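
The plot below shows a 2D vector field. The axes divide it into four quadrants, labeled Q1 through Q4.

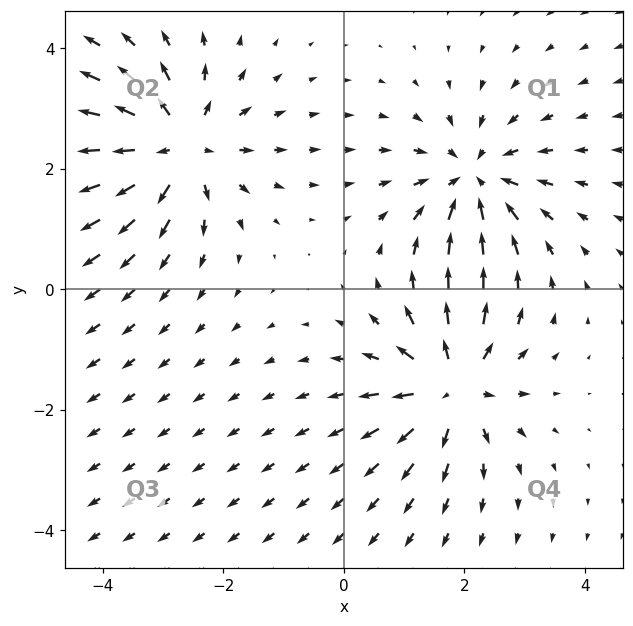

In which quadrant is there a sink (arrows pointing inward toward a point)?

Q1

The sink sits at approximately (2.2, 1.8), which lies in quadrant Q1. The divergence there is about -5, negative as expected for a sink.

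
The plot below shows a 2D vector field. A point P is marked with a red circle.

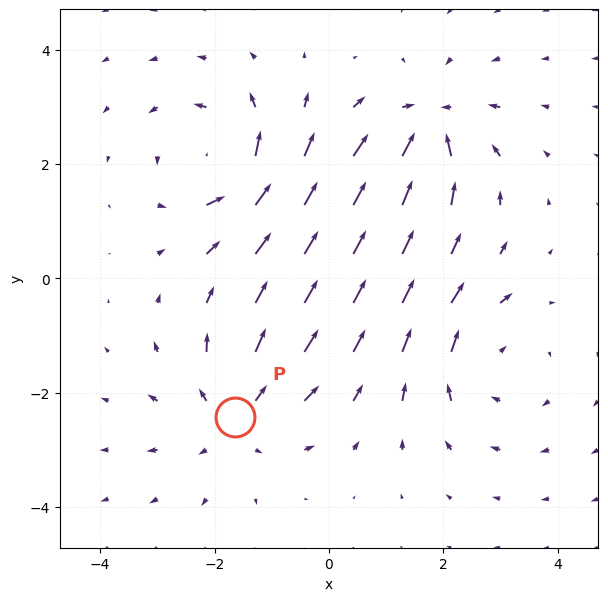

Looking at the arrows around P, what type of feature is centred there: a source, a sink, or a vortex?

At P (-1.6, -2.4) the arrows spread outward. Divergence about +5, curl ≈0 — positive divergence with near-zero curl is a source.

source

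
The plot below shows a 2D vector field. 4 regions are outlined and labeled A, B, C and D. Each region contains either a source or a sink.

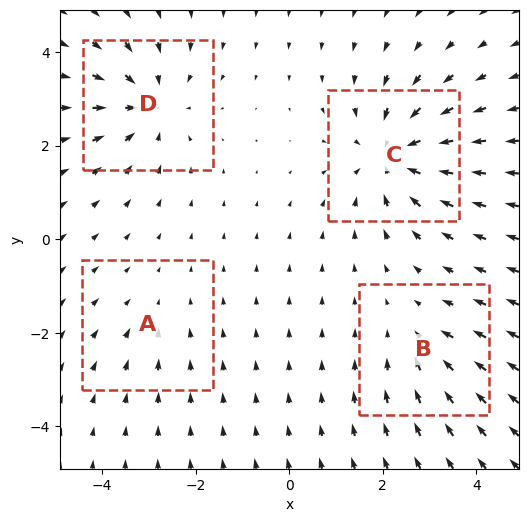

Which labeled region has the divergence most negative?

Divergence at each region's feature centre — A: about -2, B: about -3, C: about -6, D: about -5. Region C is most negative.

C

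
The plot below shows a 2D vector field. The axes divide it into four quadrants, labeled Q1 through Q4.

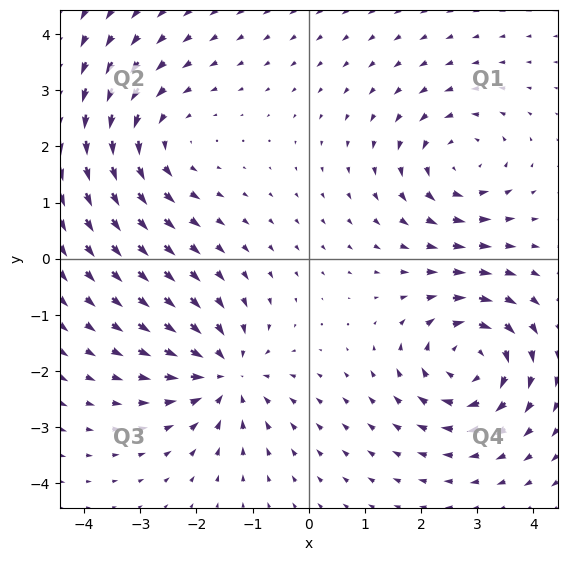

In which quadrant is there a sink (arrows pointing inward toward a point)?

Q3

The sink sits at approximately (-1.5, -2.1), which lies in quadrant Q3. The divergence there is about -4, negative as expected for a sink.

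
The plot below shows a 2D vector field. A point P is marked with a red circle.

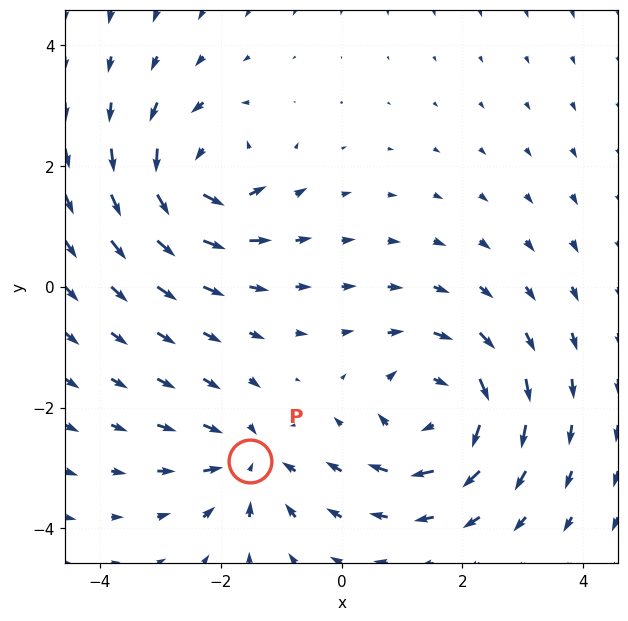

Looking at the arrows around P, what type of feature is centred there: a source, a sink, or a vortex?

At P (-1.5, -2.9) the arrows converge inward. Divergence about -4, curl ≈0 — negative divergence with near-zero curl is a sink.

sink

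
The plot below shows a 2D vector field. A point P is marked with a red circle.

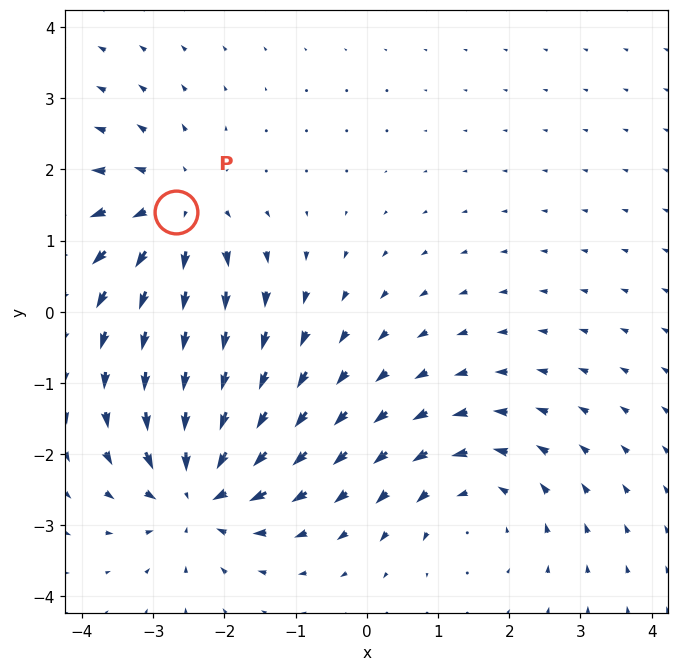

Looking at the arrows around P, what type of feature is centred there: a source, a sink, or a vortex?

At P (-2.7, 1.4) the arrows spread outward. Divergence about +4, curl ≈0 — positive divergence with near-zero curl is a source.

source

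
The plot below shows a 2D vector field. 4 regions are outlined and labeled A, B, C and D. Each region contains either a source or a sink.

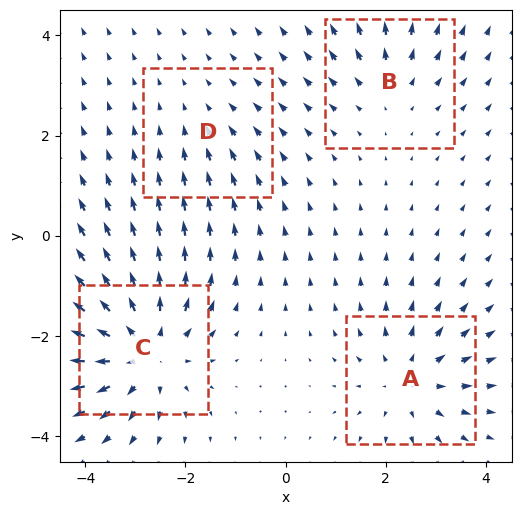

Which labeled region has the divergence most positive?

Divergence at each region's feature centre — A: about +5, B: about +3, C: about +7, D: about -2. Region C is most positive.

C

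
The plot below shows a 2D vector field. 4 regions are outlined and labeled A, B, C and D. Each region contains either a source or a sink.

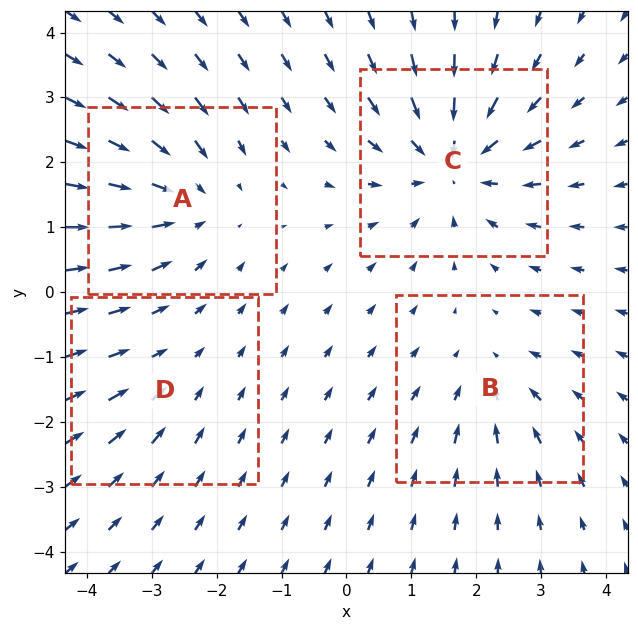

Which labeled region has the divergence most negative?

C

Divergence at each region's feature centre — A: about -5, B: about -3, C: about -6, D: about -2. Region C is most negative.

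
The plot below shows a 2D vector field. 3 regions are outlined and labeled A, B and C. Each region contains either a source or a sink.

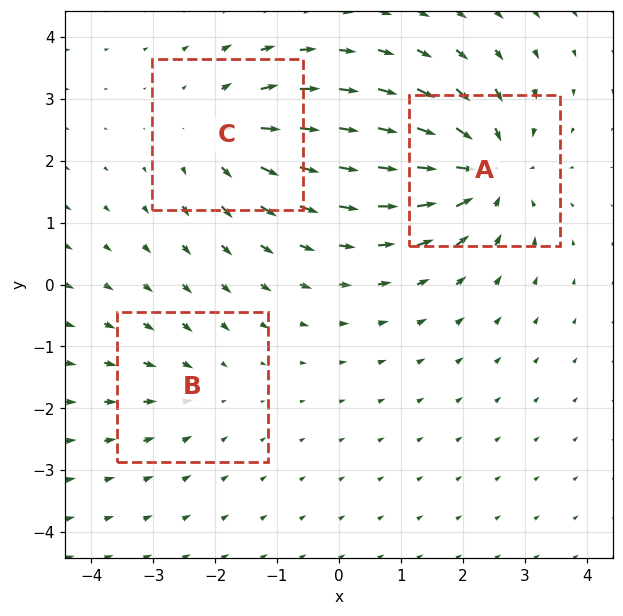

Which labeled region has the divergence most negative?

Divergence at each region's feature centre — A: about -5, B: about -2, C: about +3. Region A is most negative.

A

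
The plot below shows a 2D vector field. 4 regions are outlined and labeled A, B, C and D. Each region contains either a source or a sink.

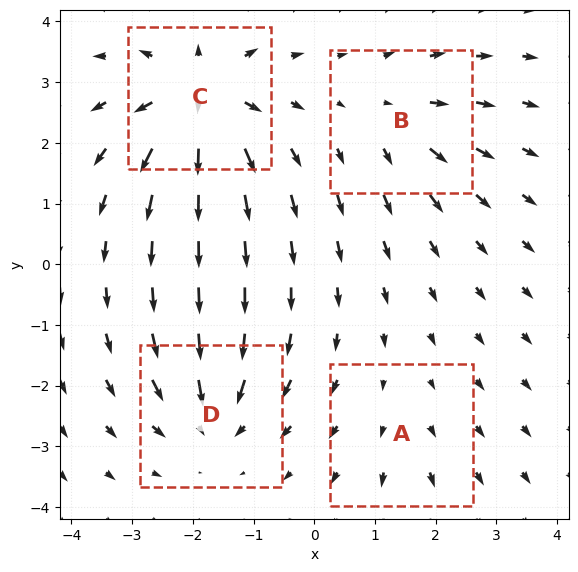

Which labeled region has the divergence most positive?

C

Divergence at each region's feature centre — A: about +2, B: about +3, C: about +7, D: about -5. Region C is most positive.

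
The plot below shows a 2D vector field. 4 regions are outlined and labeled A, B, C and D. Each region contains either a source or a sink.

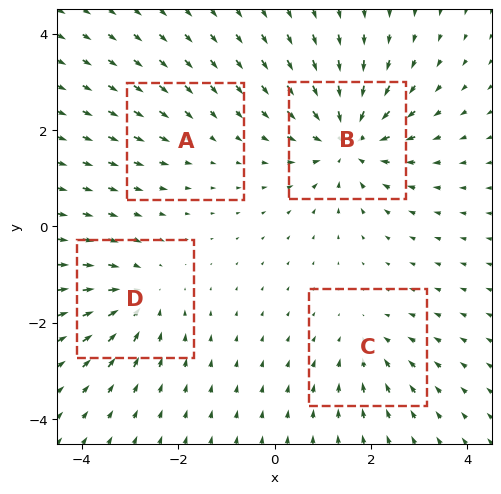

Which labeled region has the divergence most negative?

Divergence at each region's feature centre — A: about -2, B: about -7, C: about -3, D: about -5. Region B is most negative.

B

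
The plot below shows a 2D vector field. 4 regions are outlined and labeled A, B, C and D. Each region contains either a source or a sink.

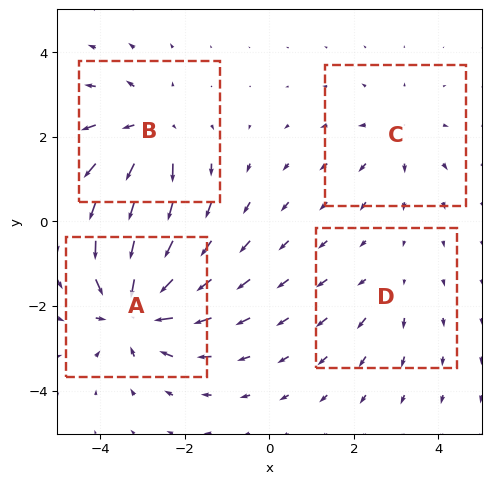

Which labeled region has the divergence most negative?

Divergence at each region's feature centre — A: about -7, B: about +5, C: about +3, D: about +2. Region A is most negative.

A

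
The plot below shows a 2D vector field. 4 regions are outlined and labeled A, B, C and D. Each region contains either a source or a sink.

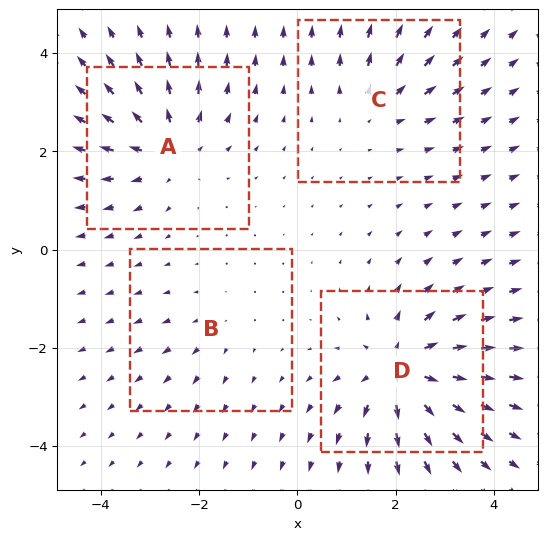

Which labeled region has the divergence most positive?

D

Divergence at each region's feature centre — A: about +5, B: about +2, C: about +3, D: about +6. Region D is most positive.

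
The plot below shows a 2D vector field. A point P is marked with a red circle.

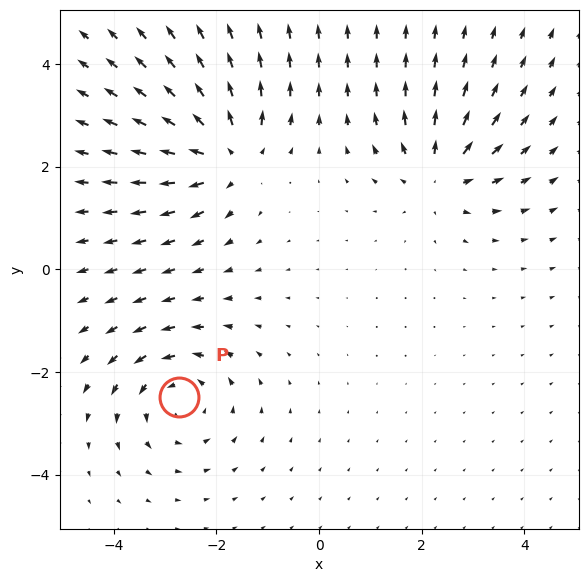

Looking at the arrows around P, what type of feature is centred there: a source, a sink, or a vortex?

At P (-2.7, -2.5) the arrows circulate counterclockwise. Divergence ≈0, curl about +4 — near-zero divergence with nonzero curl is a vortex.

vortex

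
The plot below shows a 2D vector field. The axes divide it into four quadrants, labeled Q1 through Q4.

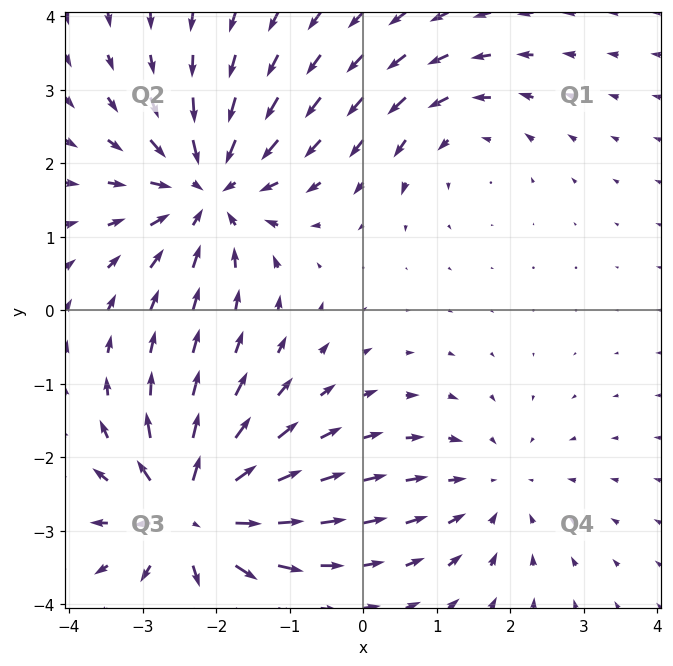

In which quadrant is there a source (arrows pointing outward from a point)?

The source sits at approximately (-2.3, -2.7), which lies in quadrant Q3. The divergence there is about +7, positive as expected for a source.

Q3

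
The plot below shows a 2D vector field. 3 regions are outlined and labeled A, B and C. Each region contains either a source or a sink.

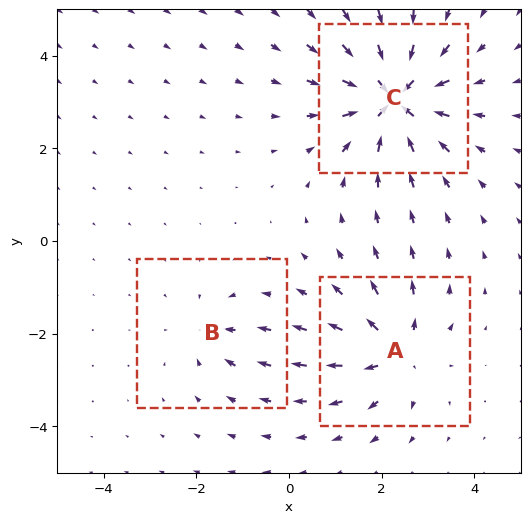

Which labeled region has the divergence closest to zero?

B

Divergence at each region's feature centre — A: about +4, B: about -3, C: about -7. Region B is closest to zero.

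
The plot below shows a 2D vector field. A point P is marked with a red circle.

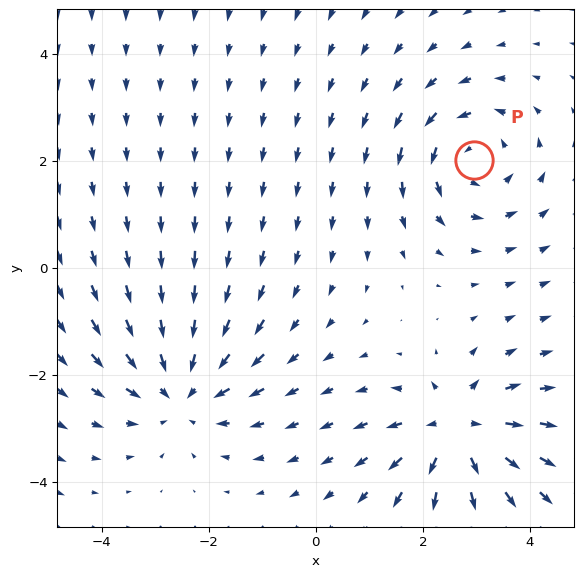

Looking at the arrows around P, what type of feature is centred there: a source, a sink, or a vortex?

vortex

At P (3.0, 2.0) the arrows circulate counterclockwise. Divergence ≈0, curl about +4 — near-zero divergence with nonzero curl is a vortex.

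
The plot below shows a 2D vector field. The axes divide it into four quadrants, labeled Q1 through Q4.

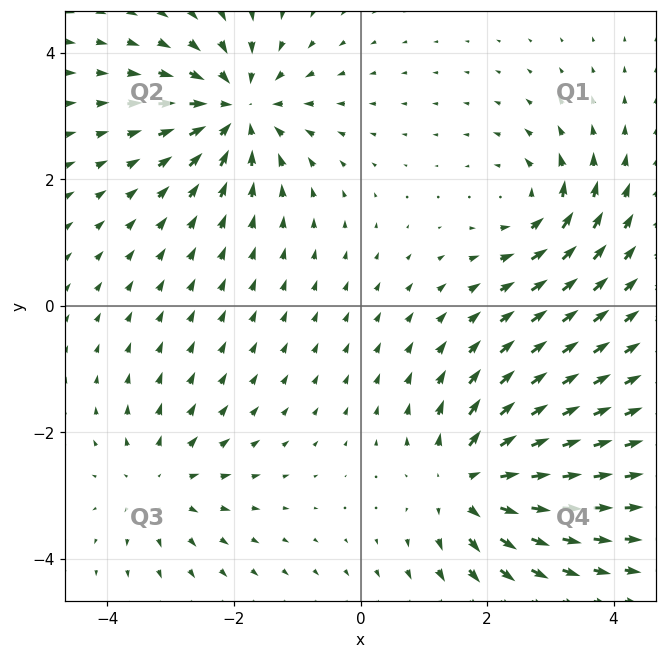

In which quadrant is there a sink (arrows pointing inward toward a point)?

The sink sits at approximately (-1.9, 3.1), which lies in quadrant Q2. The divergence there is about -6, negative as expected for a sink.

Q2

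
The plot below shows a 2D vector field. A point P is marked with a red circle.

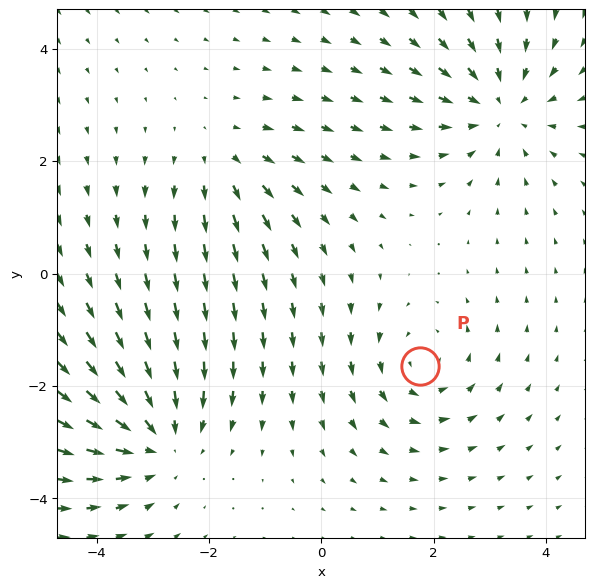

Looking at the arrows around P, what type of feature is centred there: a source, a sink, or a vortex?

At P (1.8, -1.6) the arrows circulate counterclockwise. Divergence ≈0, curl about +3 — near-zero divergence with nonzero curl is a vortex.

vortex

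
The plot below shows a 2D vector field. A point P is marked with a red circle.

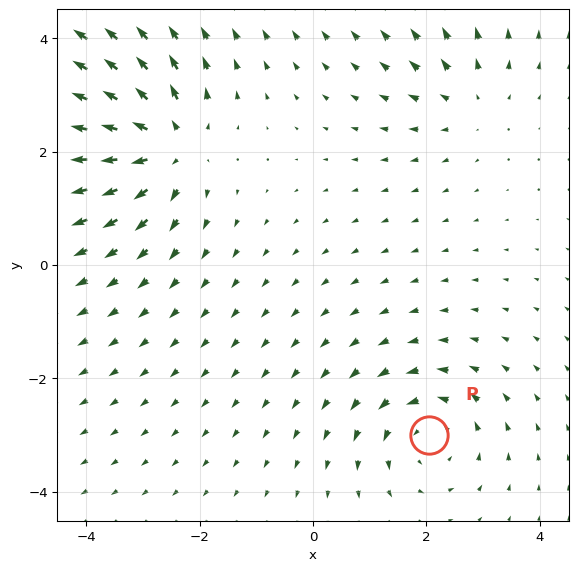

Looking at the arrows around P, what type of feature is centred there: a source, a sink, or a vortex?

At P (2.1, -3.0) the arrows circulate counterclockwise. Divergence ≈0, curl about +4 — near-zero divergence with nonzero curl is a vortex.

vortex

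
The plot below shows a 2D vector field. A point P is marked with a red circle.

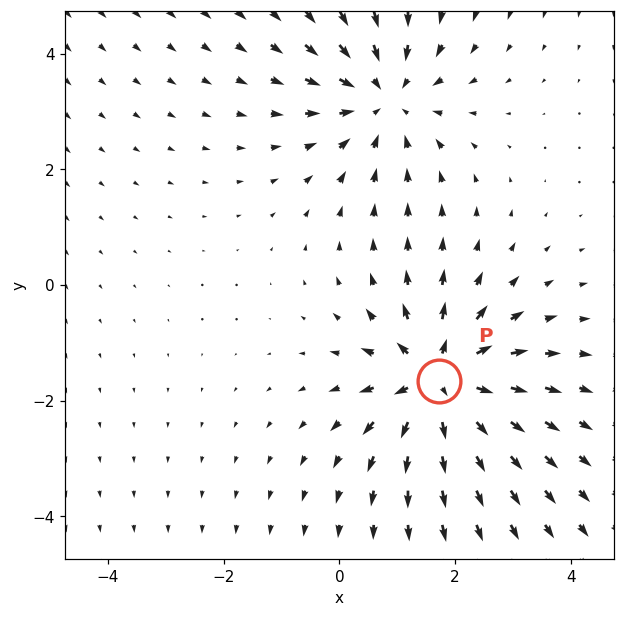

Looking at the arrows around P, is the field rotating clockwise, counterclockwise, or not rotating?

Near P at (1.7, -1.7) the arrows show no circulation. The curl there is ≈0.

not rotating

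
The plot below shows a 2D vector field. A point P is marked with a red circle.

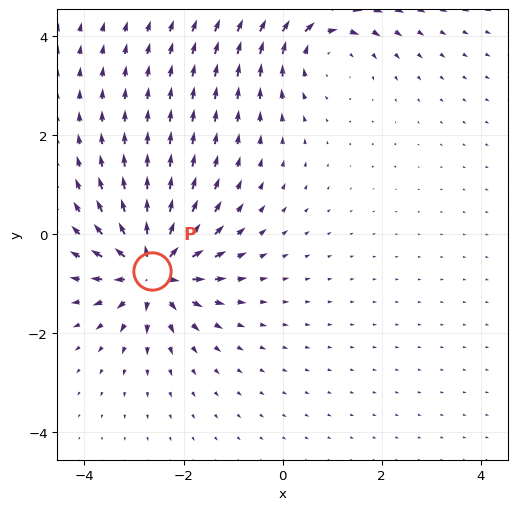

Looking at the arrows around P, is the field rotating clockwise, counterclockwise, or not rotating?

Near P at (-2.6, -0.7) the arrows show no circulation. The curl there is ≈0.

not rotating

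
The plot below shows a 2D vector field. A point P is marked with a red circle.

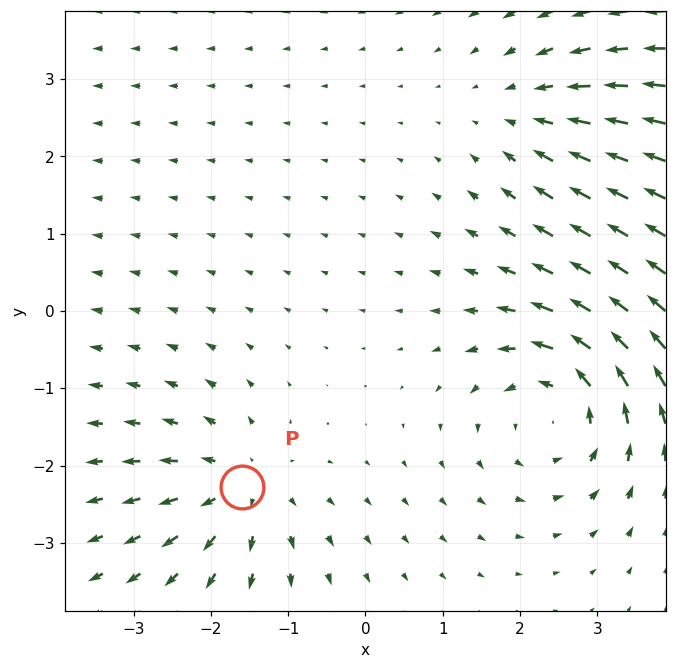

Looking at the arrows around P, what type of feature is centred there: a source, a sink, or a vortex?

source

At P (-1.6, -2.3) the arrows spread outward. Divergence about +4, curl ≈0 — positive divergence with near-zero curl is a source.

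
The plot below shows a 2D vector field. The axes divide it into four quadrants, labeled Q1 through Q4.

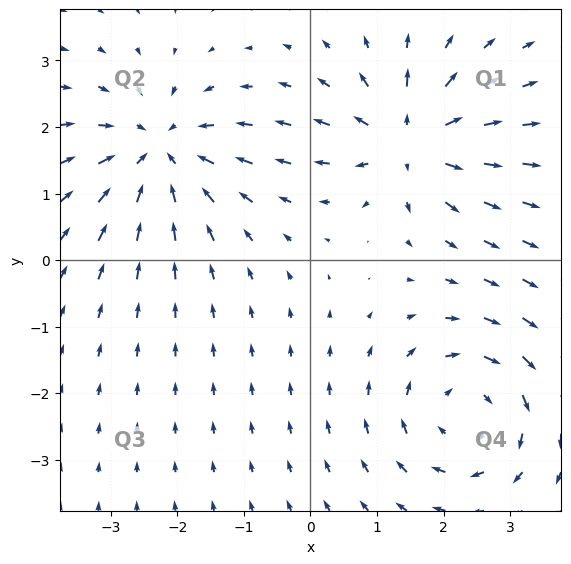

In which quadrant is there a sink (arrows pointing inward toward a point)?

Q2

The sink sits at approximately (-2.3, 1.6), which lies in quadrant Q2. The divergence there is about -5, negative as expected for a sink.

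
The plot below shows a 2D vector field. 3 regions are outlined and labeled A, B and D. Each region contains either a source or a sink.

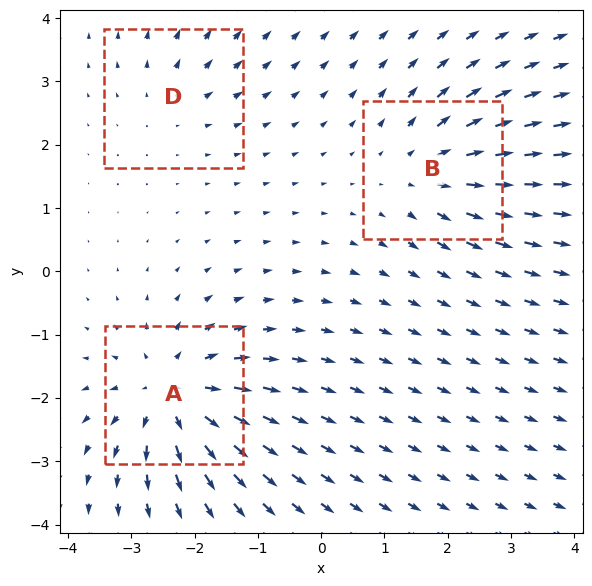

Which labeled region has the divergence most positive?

A

Divergence at each region's feature centre — A: about +5, B: about +3, D: about +2. Region A is most positive.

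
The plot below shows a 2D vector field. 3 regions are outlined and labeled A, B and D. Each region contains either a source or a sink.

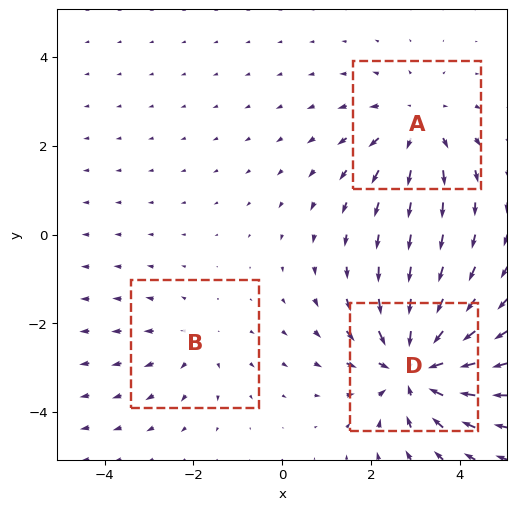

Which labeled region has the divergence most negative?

D

Divergence at each region's feature centre — A: about +3, B: about +2, D: about -5. Region D is most negative.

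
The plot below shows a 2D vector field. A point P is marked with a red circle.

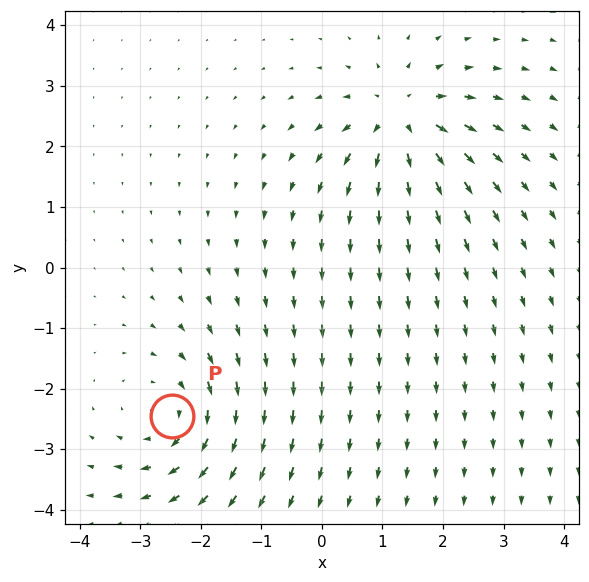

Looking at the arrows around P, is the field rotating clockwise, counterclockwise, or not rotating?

Near P at (-2.5, -2.4) the arrows circulate clockwise. The curl (z-component) there is about -4; negative curl means clockwise rotation.

clockwise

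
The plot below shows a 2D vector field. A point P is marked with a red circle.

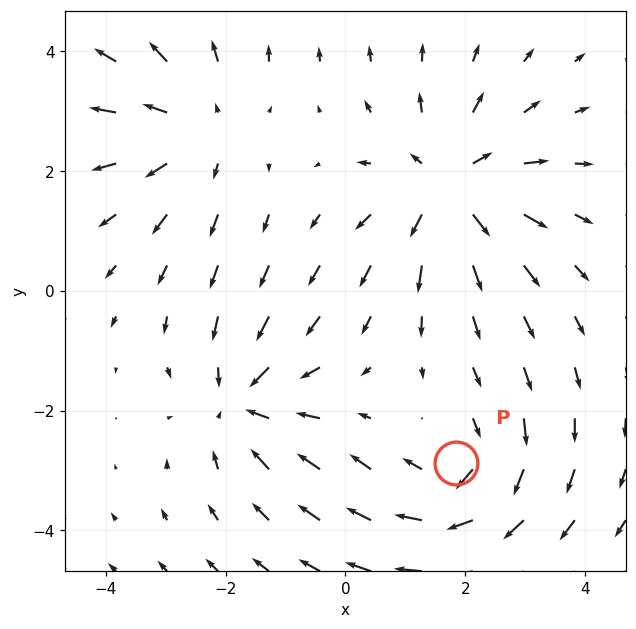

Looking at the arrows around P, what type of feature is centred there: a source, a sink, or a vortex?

vortex

At P (1.8, -2.9) the arrows circulate clockwise. Divergence ≈0, curl about -4 — near-zero divergence with nonzero curl is a vortex.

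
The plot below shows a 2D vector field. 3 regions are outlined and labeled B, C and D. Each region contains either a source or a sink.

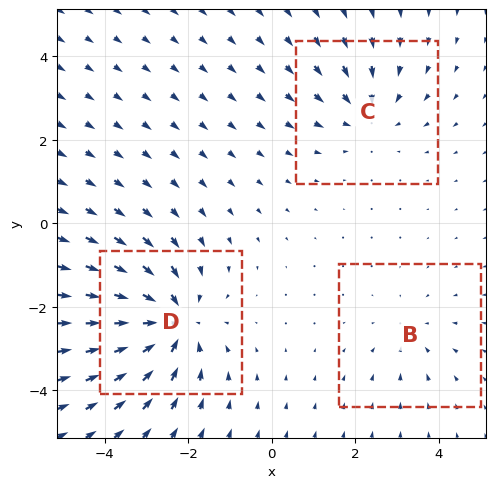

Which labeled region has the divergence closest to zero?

Divergence at each region's feature centre — B: about -2, C: about -3, D: about -5. Region B is closest to zero.

B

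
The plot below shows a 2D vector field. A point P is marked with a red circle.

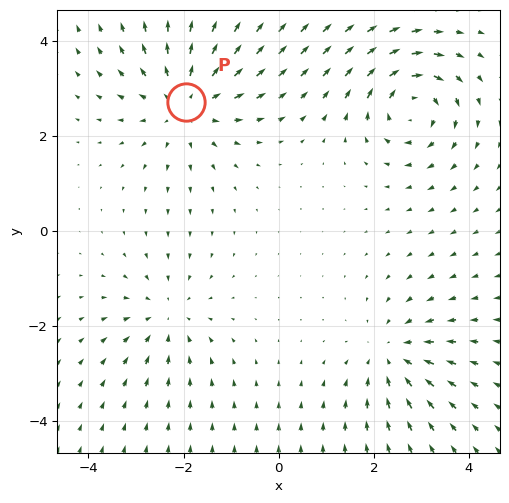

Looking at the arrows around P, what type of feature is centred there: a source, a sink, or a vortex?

source

At P (-2.0, 2.7) the arrows spread outward. Divergence about +4, curl ≈0 — positive divergence with near-zero curl is a source.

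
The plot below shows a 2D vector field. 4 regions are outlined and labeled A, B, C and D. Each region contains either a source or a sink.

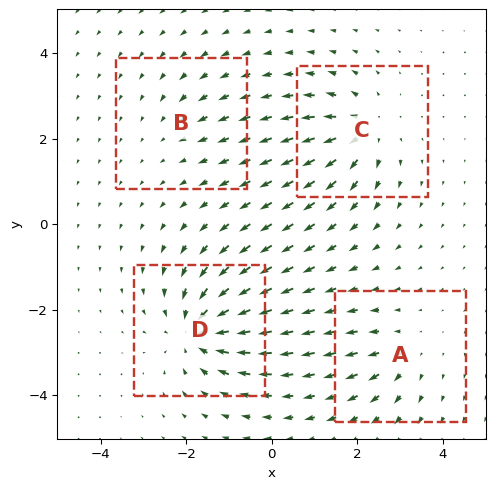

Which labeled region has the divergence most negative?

D

Divergence at each region's feature centre — A: about +4, B: about -2, C: about +6, D: about -7. Region D is most negative.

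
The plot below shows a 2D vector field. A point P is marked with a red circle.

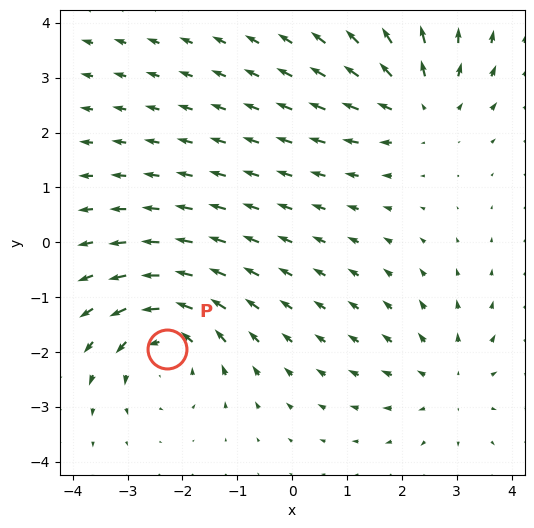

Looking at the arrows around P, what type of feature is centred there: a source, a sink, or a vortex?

At P (-2.3, -1.9) the arrows circulate counterclockwise. Divergence ≈0, curl about +4 — near-zero divergence with nonzero curl is a vortex.

vortex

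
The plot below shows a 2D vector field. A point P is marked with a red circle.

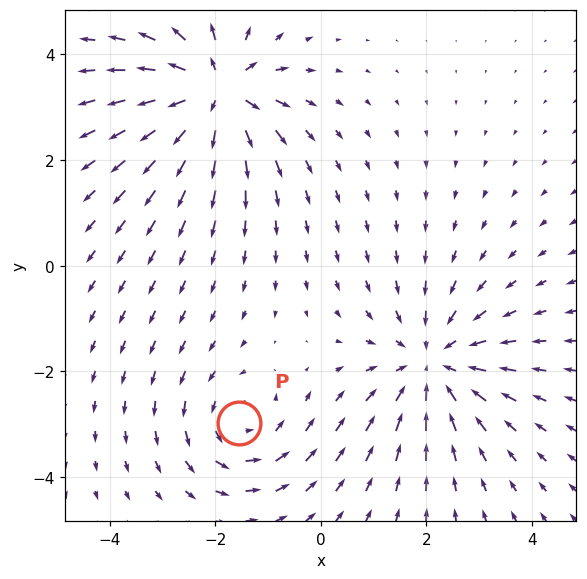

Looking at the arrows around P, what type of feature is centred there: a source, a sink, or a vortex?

vortex

At P (-1.6, -3.0) the arrows circulate counterclockwise. Divergence ≈0, curl about +3 — near-zero divergence with nonzero curl is a vortex.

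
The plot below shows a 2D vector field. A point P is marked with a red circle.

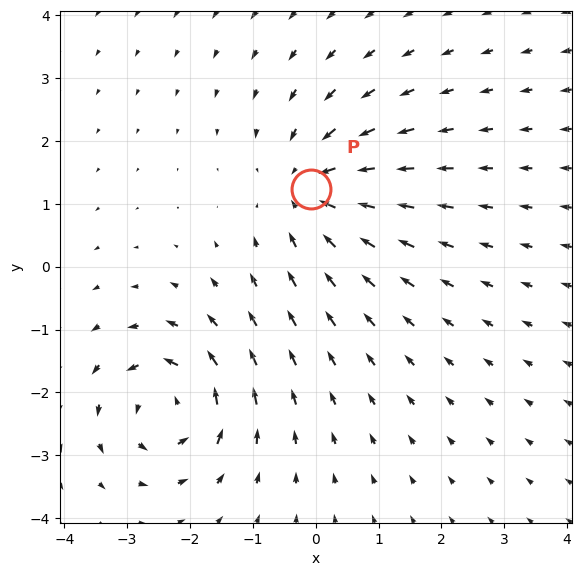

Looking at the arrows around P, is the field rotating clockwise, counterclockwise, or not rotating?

not rotating

Near P at (-0.1, 1.2) the arrows show no circulation. The curl there is ≈0.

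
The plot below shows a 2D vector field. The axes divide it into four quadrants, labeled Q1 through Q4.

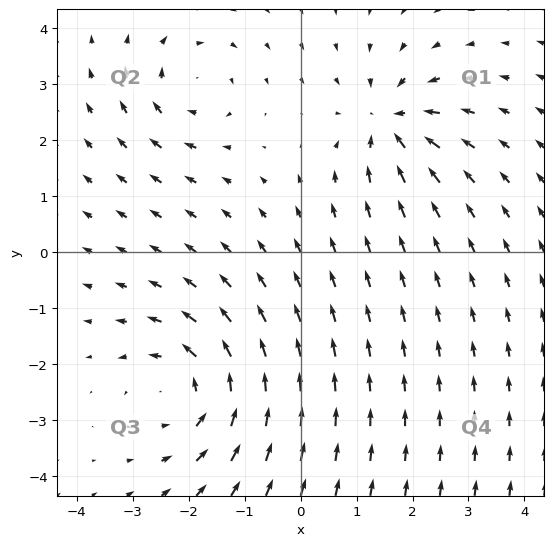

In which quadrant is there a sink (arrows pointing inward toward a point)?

Q1

The sink sits at approximately (1.6, 2.3), which lies in quadrant Q1. The divergence there is about -4, negative as expected for a sink.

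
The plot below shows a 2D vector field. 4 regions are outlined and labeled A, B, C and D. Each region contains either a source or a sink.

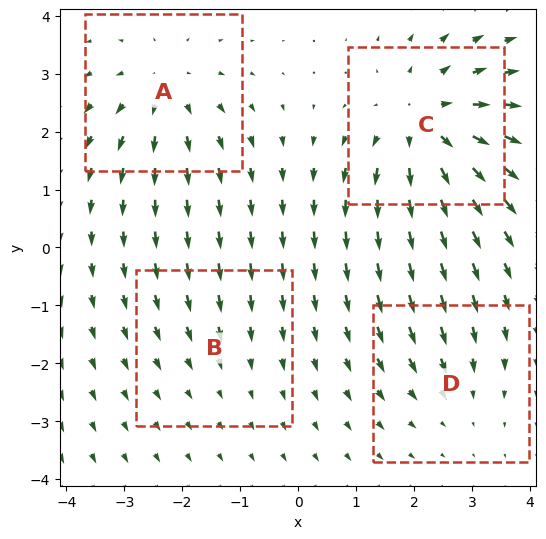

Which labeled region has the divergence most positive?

C

Divergence at each region's feature centre — A: about +4, B: about -2, C: about +6, D: about -3. Region C is most positive.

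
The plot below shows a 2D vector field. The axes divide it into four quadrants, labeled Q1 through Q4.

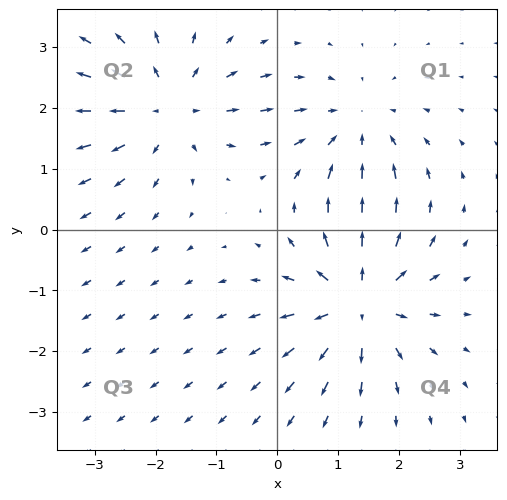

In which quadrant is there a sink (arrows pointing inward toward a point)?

The sink sits at approximately (1.3, 1.6), which lies in quadrant Q1. The divergence there is about -3, negative as expected for a sink.

Q1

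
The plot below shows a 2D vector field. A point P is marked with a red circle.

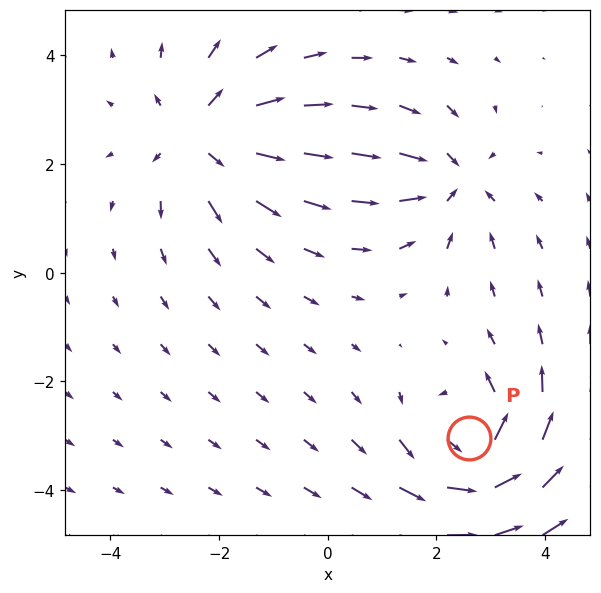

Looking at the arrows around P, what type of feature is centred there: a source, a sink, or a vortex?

At P (2.6, -3.0) the arrows circulate counterclockwise. Divergence ≈0, curl about +5 — near-zero divergence with nonzero curl is a vortex.

vortex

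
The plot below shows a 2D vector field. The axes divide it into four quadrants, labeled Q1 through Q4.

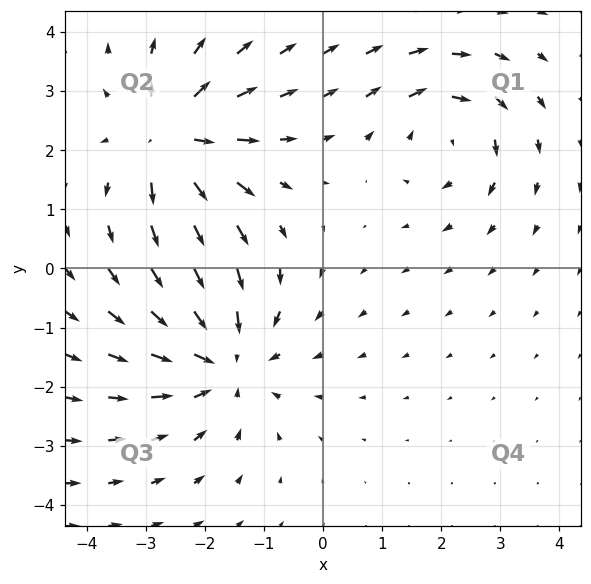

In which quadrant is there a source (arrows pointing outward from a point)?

The source sits at approximately (-2.6, 2.2), which lies in quadrant Q2. The divergence there is about +5, positive as expected for a source.

Q2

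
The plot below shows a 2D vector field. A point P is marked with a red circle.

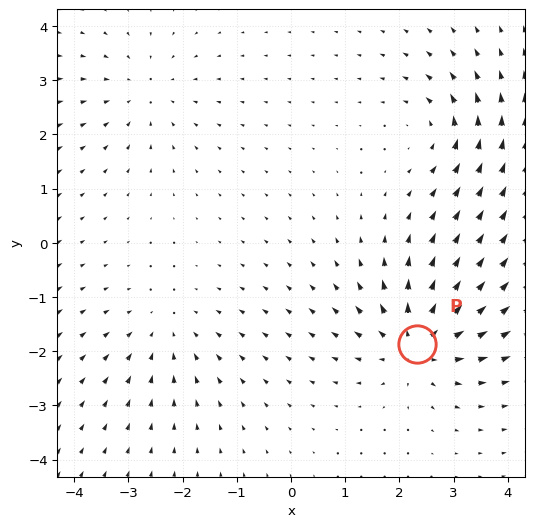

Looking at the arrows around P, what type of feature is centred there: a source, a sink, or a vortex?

At P (2.3, -1.9) the arrows spread outward. Divergence about +5, curl ≈0 — positive divergence with near-zero curl is a source.

source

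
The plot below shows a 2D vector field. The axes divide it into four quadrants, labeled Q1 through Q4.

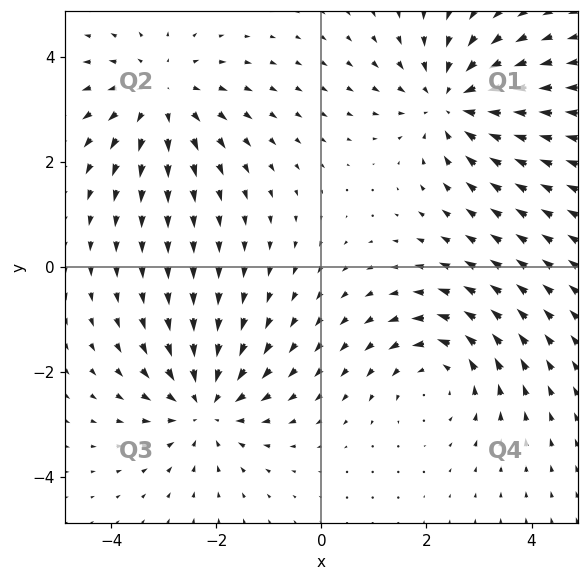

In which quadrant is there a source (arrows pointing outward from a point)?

The source sits at approximately (-3.1, 3.3), which lies in quadrant Q2. The divergence there is about +4, positive as expected for a source.

Q2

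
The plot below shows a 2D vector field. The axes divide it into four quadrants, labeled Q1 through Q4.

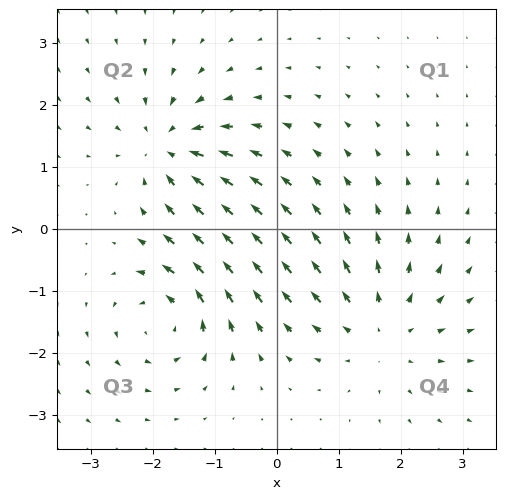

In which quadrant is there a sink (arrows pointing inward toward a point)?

The sink sits at approximately (-1.7, 1.3), which lies in quadrant Q2. The divergence there is about -6, negative as expected for a sink.

Q2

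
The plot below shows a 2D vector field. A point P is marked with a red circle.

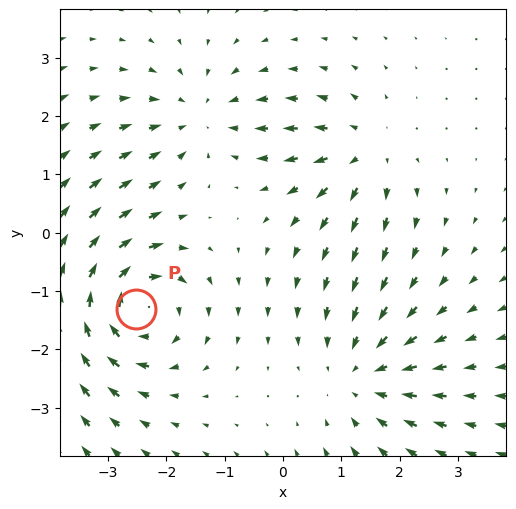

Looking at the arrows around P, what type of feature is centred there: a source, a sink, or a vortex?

vortex

At P (-2.5, -1.3) the arrows circulate clockwise. Divergence ≈0, curl about -6 — near-zero divergence with nonzero curl is a vortex.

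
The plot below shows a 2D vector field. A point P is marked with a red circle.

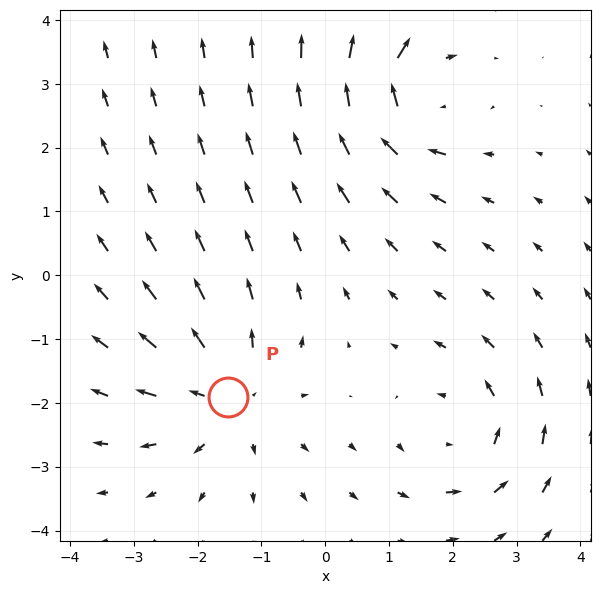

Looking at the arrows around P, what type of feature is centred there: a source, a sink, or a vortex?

source

At P (-1.5, -1.9) the arrows spread outward. Divergence about +4, curl ≈0 — positive divergence with near-zero curl is a source.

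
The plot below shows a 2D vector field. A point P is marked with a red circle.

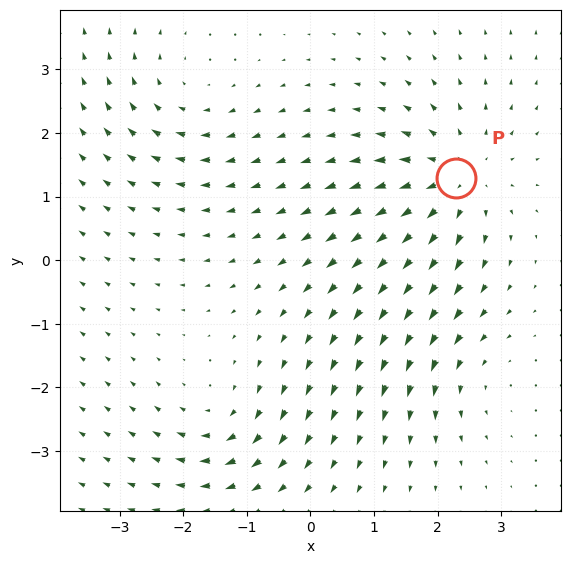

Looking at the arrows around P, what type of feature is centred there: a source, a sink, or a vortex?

source

At P (2.3, 1.3) the arrows spread outward. Divergence about +5, curl ≈0 — positive divergence with near-zero curl is a source.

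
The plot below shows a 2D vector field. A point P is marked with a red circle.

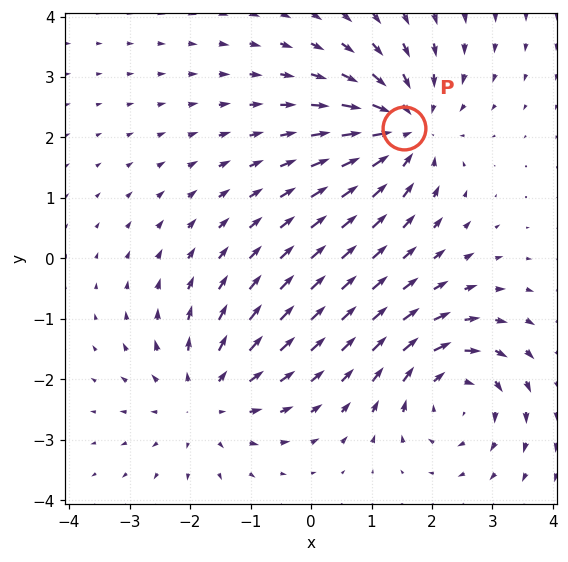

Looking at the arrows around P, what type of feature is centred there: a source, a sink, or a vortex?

At P (1.5, 2.2) the arrows converge inward. Divergence about -5, curl ≈0 — negative divergence with near-zero curl is a sink.

sink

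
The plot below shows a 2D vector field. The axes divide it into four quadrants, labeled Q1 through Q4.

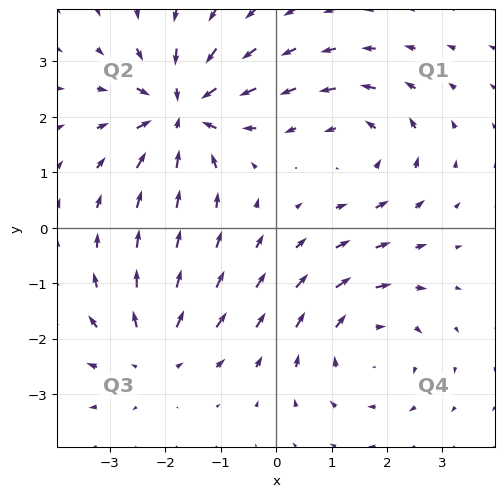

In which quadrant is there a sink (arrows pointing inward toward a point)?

The sink sits at approximately (-1.7, 2.1), which lies in quadrant Q2. The divergence there is about -5, negative as expected for a sink.

Q2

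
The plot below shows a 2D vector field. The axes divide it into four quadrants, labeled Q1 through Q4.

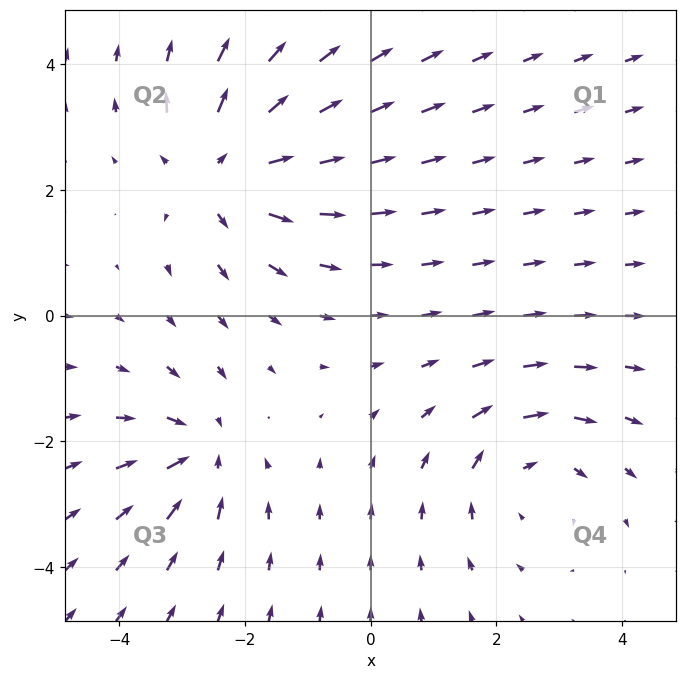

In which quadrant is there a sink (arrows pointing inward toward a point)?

The sink sits at approximately (-2.7, -2.2), which lies in quadrant Q3. The divergence there is about -4, negative as expected for a sink.

Q3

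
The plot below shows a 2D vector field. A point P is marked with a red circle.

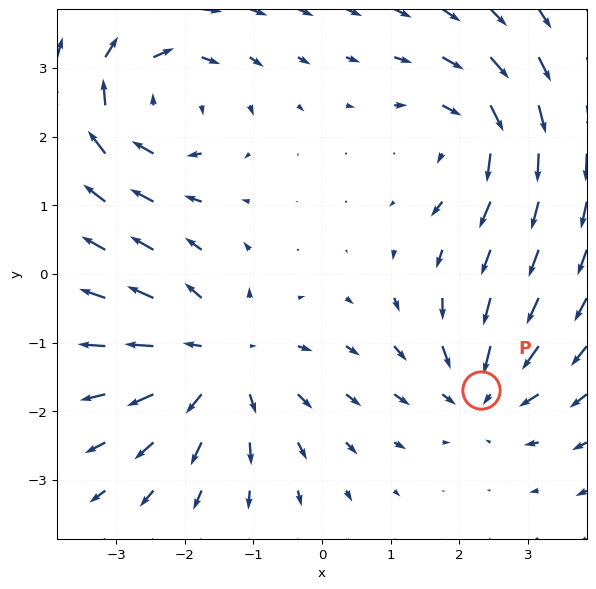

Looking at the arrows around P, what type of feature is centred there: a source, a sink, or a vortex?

At P (2.3, -1.7) the arrows converge inward. Divergence about -4, curl ≈0 — negative divergence with near-zero curl is a sink.

sink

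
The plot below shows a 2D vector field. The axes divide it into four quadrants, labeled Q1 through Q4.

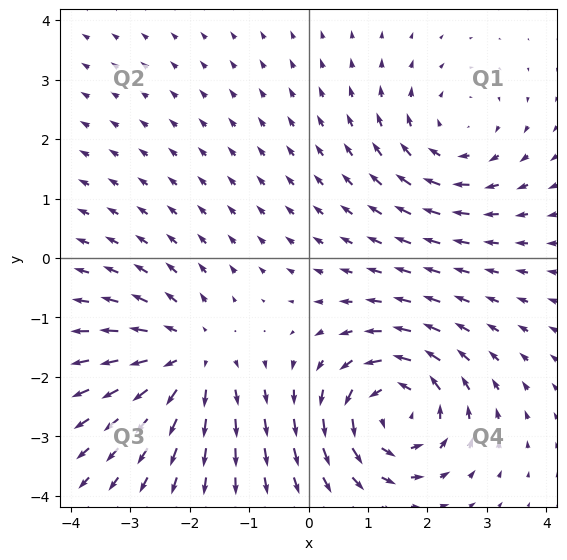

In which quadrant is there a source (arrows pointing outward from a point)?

Q3

The source sits at approximately (-2.0, -1.7), which lies in quadrant Q3. The divergence there is about +4, positive as expected for a source.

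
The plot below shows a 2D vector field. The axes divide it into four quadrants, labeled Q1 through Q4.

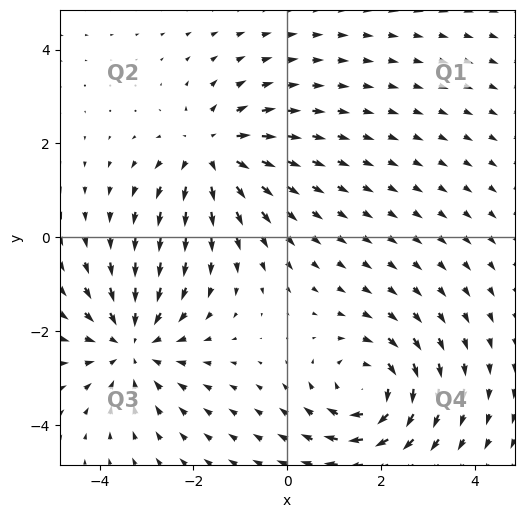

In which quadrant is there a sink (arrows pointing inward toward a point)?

Q3

The sink sits at approximately (-3.3, -2.3), which lies in quadrant Q3. The divergence there is about -4, negative as expected for a sink.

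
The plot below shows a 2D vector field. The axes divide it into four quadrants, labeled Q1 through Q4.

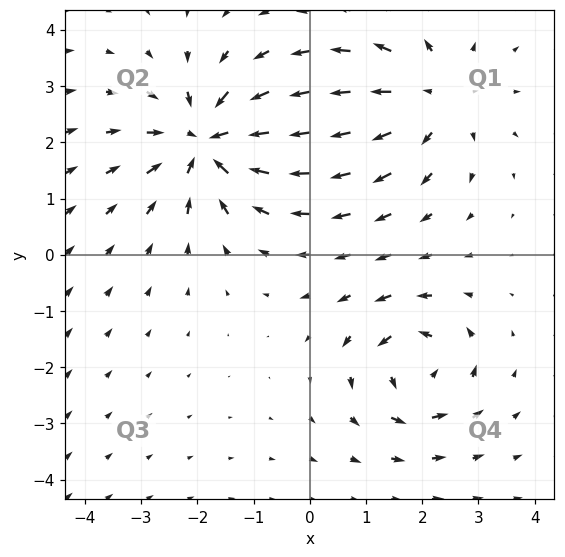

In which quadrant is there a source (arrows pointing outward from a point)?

Q1

The source sits at approximately (2.2, 2.8), which lies in quadrant Q1. The divergence there is about +3, positive as expected for a source.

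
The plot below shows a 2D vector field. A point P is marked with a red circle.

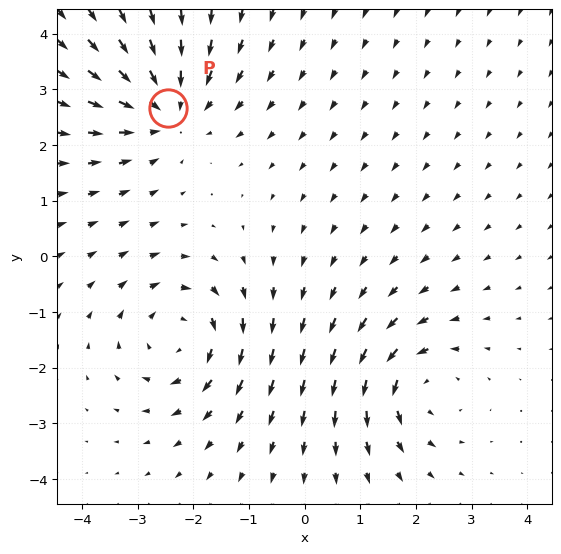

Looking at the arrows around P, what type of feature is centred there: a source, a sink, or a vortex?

At P (-2.5, 2.7) the arrows converge inward. Divergence about -4, curl ≈0 — negative divergence with near-zero curl is a sink.

sink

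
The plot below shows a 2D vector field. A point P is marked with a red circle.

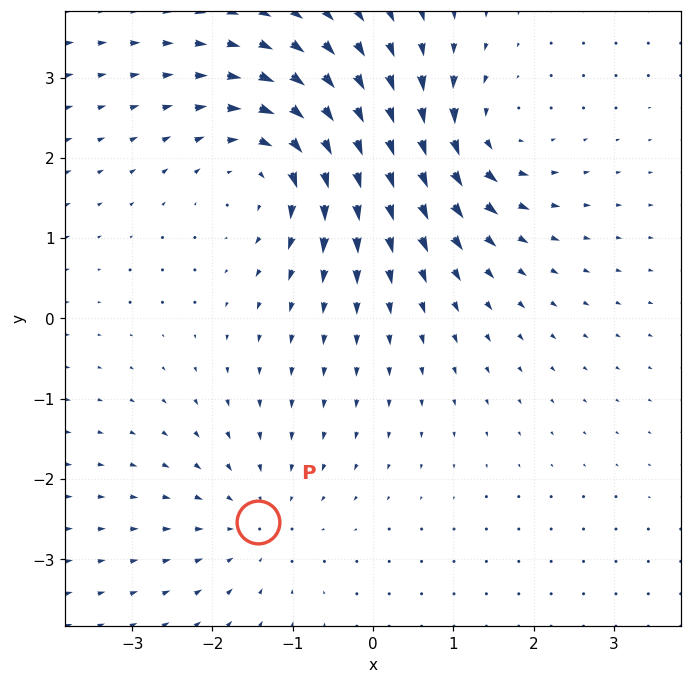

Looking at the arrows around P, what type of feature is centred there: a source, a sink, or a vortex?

At P (-1.4, -2.5) the arrows converge inward. Divergence about -3, curl ≈0 — negative divergence with near-zero curl is a sink.

sink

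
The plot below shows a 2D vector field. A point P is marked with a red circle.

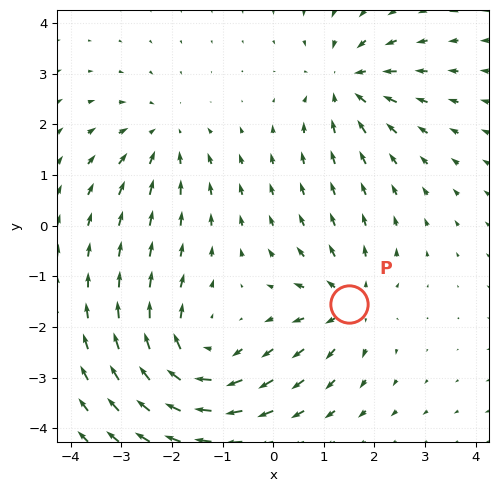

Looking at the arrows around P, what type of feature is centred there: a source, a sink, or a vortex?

source

At P (1.5, -1.5) the arrows spread outward. Divergence about +3, curl ≈0 — positive divergence with near-zero curl is a source.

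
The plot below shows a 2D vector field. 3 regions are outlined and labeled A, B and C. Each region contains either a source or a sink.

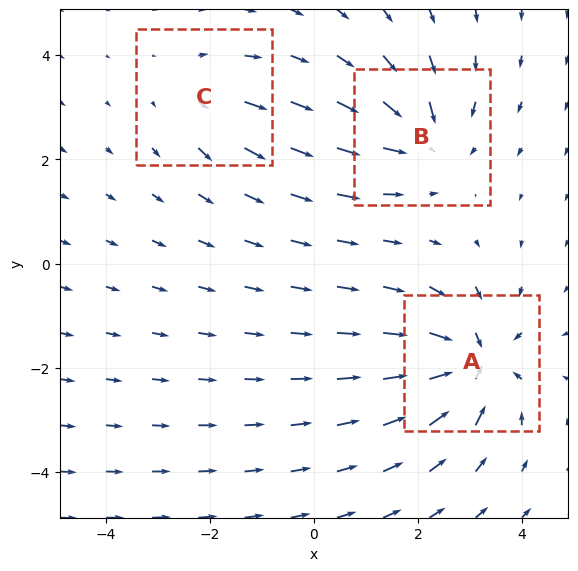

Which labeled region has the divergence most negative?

A

Divergence at each region's feature centre — A: about -6, B: about -4, C: about +3. Region A is most negative.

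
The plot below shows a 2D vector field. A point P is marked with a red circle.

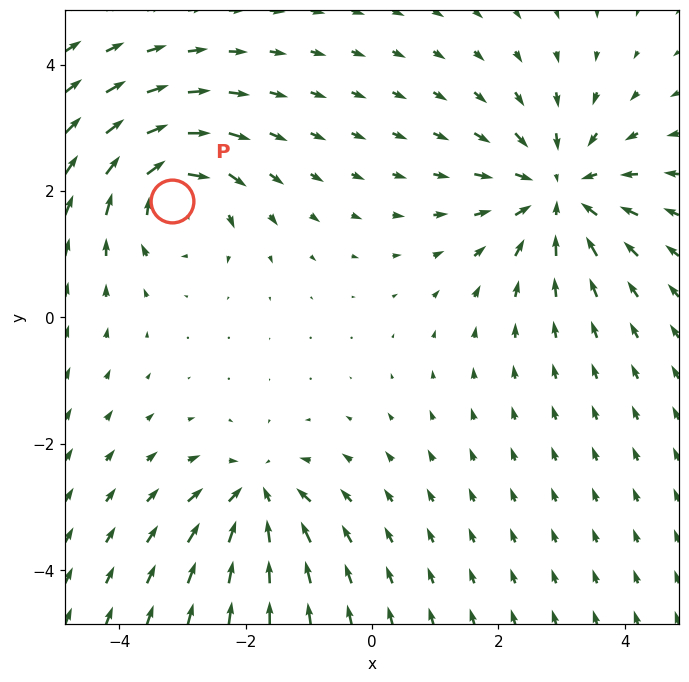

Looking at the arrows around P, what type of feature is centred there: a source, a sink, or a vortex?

At P (-3.2, 1.8) the arrows circulate clockwise. Divergence ≈0, curl about -4 — near-zero divergence with nonzero curl is a vortex.

vortex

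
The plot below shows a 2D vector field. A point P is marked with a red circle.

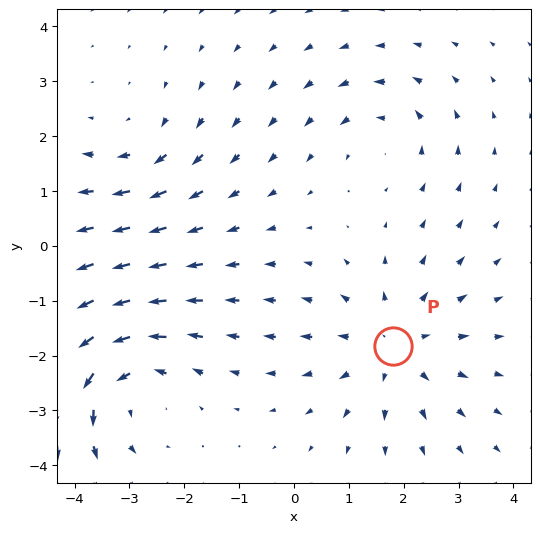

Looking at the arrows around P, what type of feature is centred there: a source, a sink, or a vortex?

At P (1.8, -1.8) the arrows spread outward. Divergence about +3, curl ≈0 — positive divergence with near-zero curl is a source.

source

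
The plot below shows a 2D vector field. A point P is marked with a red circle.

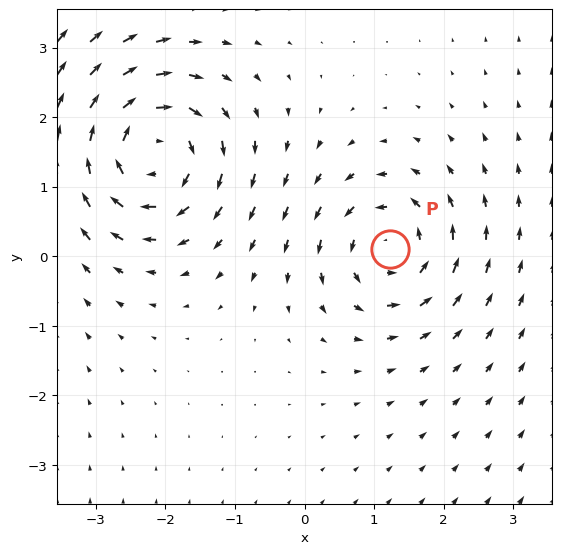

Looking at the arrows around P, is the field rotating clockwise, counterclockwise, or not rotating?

Near P at (1.2, 0.1) the arrows circulate counterclockwise. The curl (z-component) there is about +4; positive curl means counterclockwise rotation.

counterclockwise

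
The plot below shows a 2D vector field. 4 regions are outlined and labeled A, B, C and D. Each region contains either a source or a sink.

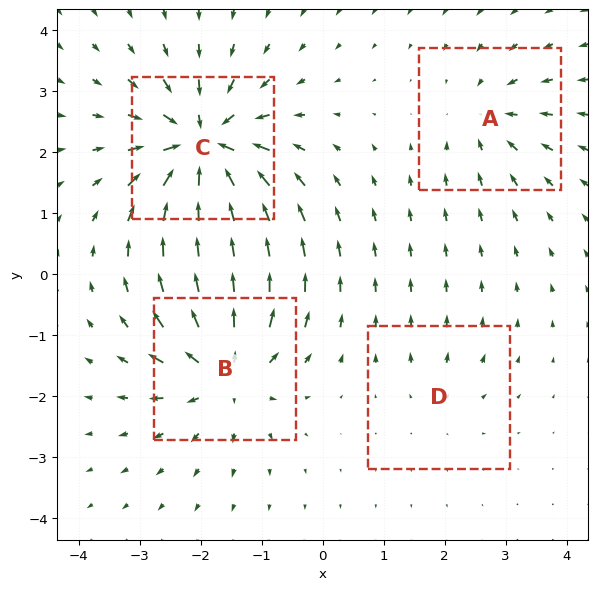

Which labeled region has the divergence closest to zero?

Divergence at each region's feature centre — A: about -4, B: about +6, C: about -8, D: about +2. Region D is closest to zero.

D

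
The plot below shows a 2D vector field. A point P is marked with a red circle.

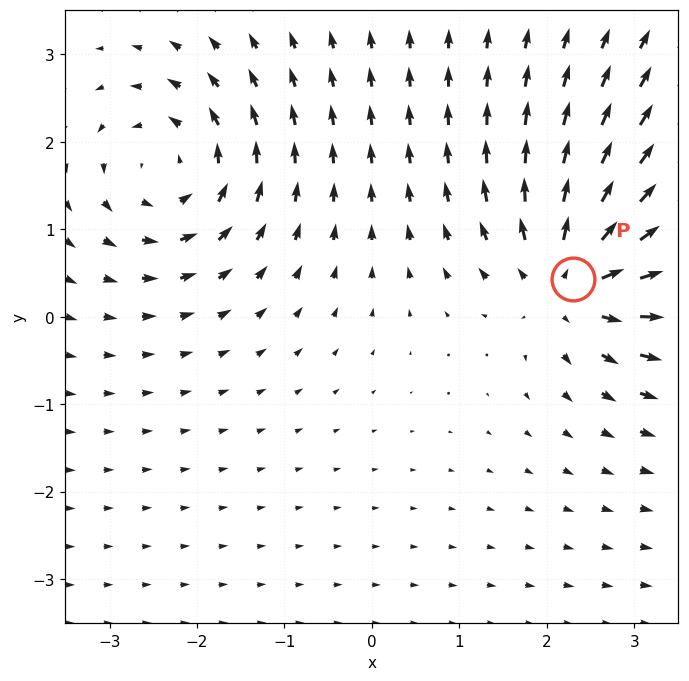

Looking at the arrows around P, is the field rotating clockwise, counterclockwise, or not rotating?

not rotating

Near P at (2.3, 0.4) the arrows show no circulation. The curl there is ≈0.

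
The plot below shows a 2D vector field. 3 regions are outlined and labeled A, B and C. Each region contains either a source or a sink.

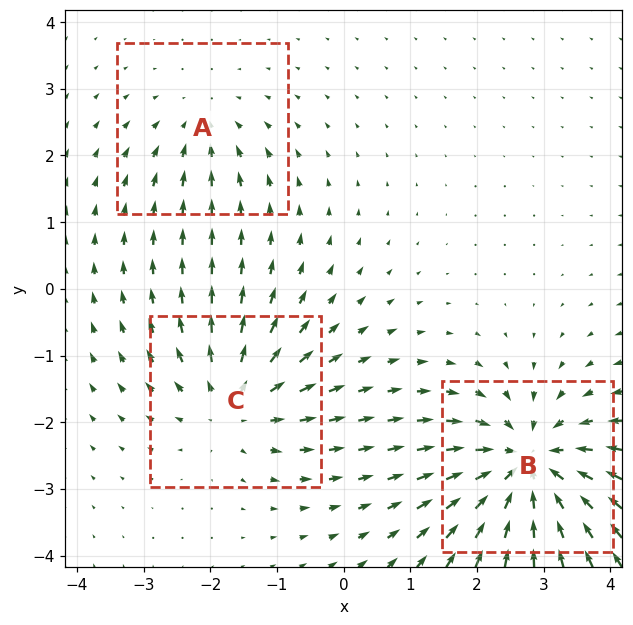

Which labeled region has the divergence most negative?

B

Divergence at each region's feature centre — A: about -2, B: about -5, C: about +4. Region B is most negative.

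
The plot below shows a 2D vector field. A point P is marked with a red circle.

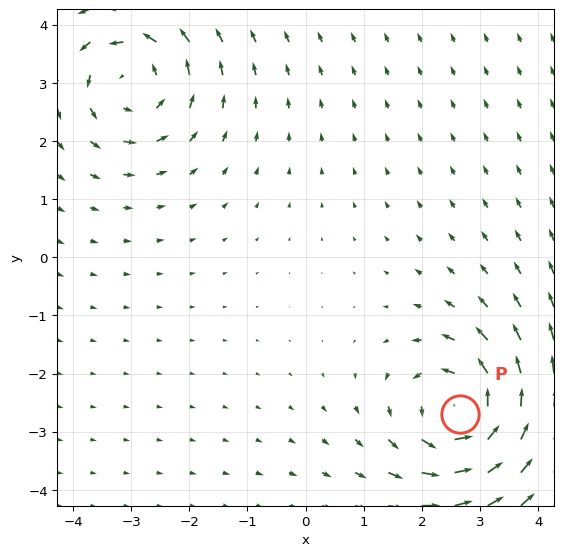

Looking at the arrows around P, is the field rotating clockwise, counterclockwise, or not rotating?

counterclockwise

Near P at (2.7, -2.7) the arrows circulate counterclockwise. The curl (z-component) there is about +5; positive curl means counterclockwise rotation.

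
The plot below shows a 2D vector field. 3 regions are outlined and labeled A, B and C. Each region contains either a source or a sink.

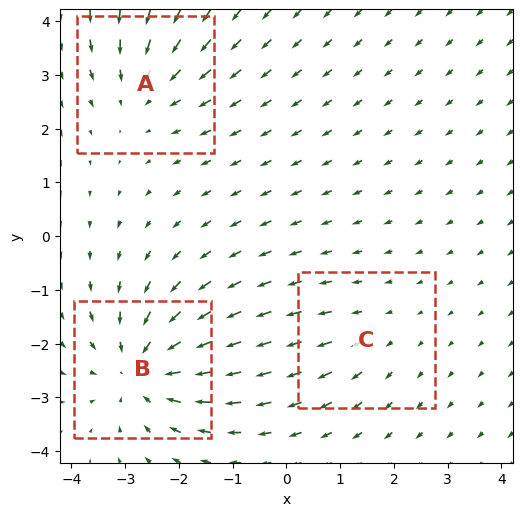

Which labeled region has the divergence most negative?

Divergence at each region's feature centre — A: about -3, B: about -4, C: about +2. Region B is most negative.

B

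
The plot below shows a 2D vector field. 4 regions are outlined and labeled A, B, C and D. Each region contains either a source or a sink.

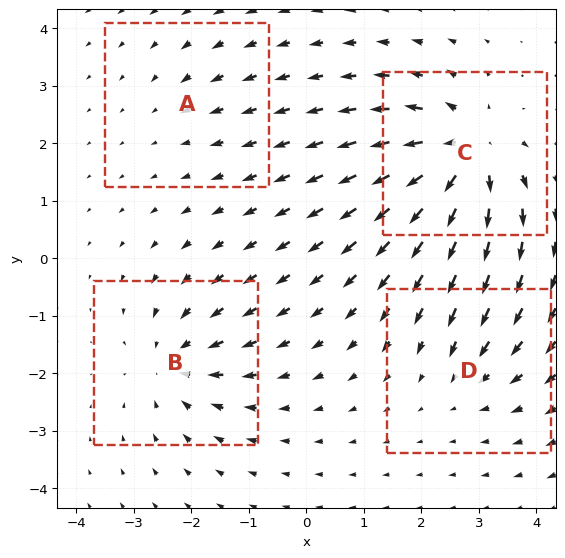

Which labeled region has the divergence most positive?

C

Divergence at each region's feature centre — A: about -2, B: about -5, C: about +8, D: about -3. Region C is most positive.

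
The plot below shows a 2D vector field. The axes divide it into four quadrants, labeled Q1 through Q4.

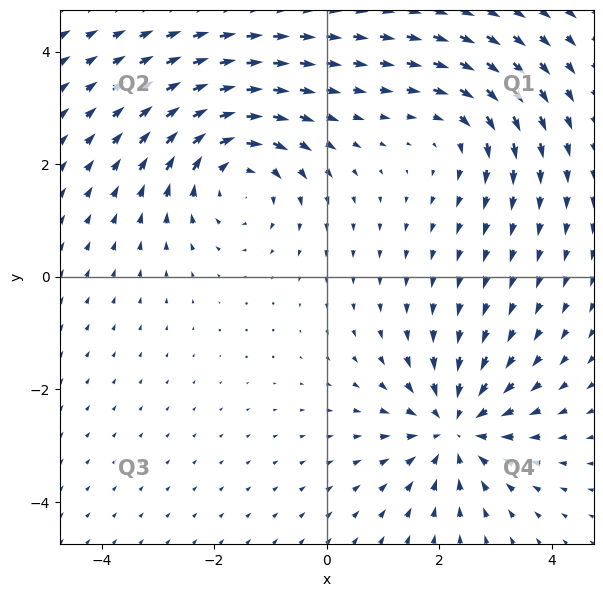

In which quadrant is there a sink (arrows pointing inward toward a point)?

The sink sits at approximately (2.3, -2.7), which lies in quadrant Q4. The divergence there is about -5, negative as expected for a sink.

Q4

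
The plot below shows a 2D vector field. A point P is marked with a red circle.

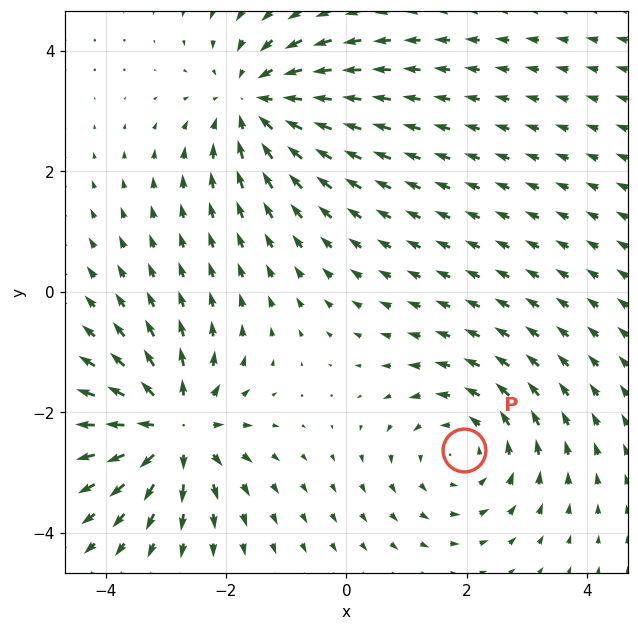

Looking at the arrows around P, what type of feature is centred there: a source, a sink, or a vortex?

At P (2.0, -2.6) the arrows circulate counterclockwise. Divergence ≈0, curl about +3 — near-zero divergence with nonzero curl is a vortex.

vortex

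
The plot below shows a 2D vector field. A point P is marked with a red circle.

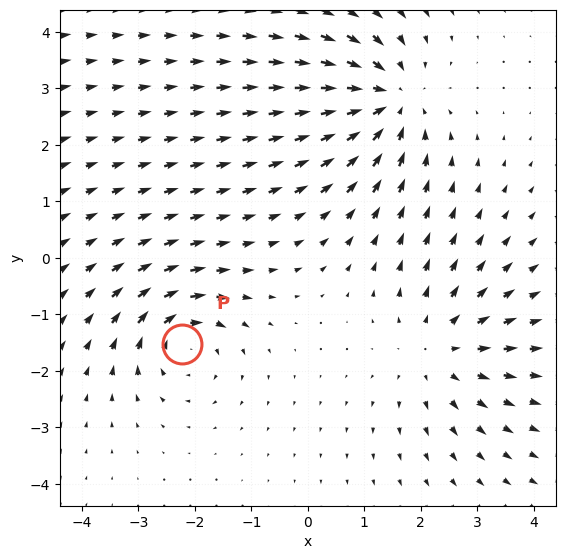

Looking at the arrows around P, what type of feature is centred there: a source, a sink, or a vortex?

vortex

At P (-2.2, -1.5) the arrows circulate clockwise. Divergence ≈0, curl about -5 — near-zero divergence with nonzero curl is a vortex.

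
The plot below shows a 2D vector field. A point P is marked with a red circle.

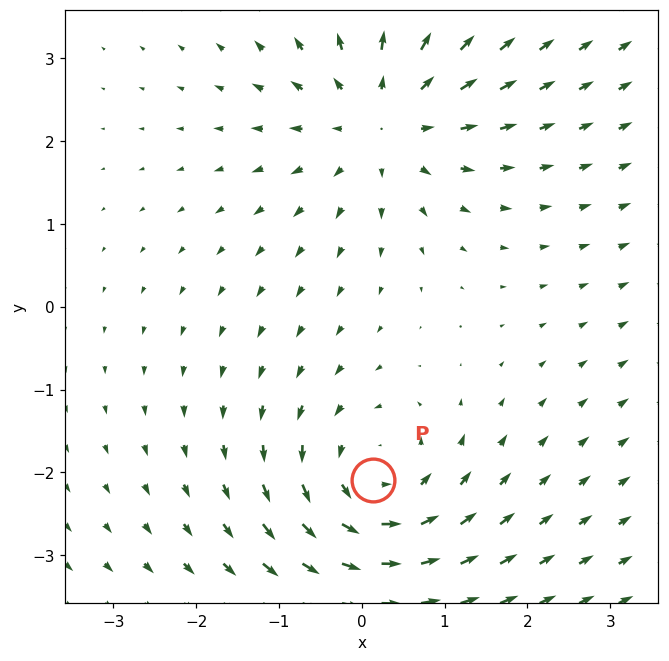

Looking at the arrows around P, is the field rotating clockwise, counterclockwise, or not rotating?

Near P at (0.1, -2.1) the arrows circulate counterclockwise. The curl (z-component) there is about +5; positive curl means counterclockwise rotation.

counterclockwise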